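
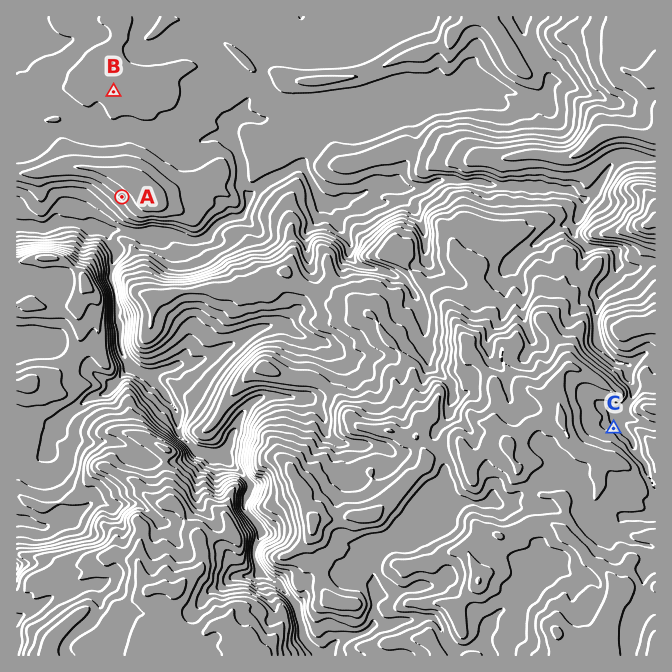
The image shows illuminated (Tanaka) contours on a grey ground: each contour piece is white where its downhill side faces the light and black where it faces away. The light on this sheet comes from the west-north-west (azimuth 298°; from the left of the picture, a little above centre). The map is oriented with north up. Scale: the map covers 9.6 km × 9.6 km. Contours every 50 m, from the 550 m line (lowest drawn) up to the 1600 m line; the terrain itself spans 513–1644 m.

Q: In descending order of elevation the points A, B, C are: C A B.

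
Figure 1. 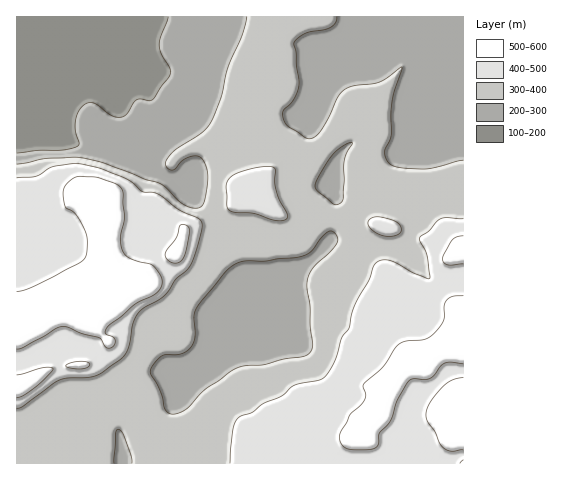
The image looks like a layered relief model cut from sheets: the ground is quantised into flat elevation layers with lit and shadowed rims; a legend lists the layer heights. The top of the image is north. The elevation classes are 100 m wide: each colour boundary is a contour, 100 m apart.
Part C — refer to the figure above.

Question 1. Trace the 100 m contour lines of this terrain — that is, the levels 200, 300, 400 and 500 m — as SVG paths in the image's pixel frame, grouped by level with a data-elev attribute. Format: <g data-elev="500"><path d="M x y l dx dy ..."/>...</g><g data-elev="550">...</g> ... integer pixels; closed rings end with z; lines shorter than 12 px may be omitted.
<g data-elev="200"><path d="M168 17l-8 21-1 8 3 9 8 13 0 6-17 25-3 2-10-2-3 1-11 15-7 2-9-2-15-12-8 0-7 7-4 9-1 12 4 12-1 3-15 4-25 0-21 3"/></g><g data-elev="300"><path d="M114 463l2-30 2-4 4 2 2 5 7 19 1 8"/><path d="M169 414l-4-5-5-18-9-17 0-5 6-8 5-5 19-2 6-3 4-4 4-10-1-19 2-9 29-37 9-7 9-4 22 0 39-5 8-5 15-19 3-1 4 1 4 6-2 6-6 8-16 15-6 12-1 8 3 18 0 21 3 18-4 9-5 3-20 3-19 5-20 2-9 2-30 21-21 21-9 4z"/><path d="M335 205l-18-15-2-3 0-4 18-28 8-8 10-5 1 2-5 9-3 9-1 38-3 4z"/><path d="M463 160l-39 9-27-2-6-2-4-4-2-9 6-16 1-35 10-34-22 15-27 4-10 5-6 7-15 31-9 9-7 0-19-13-4-7 0-7 11-13 5-14-5-42 4-4 8-5 25-6 5-5 1-5"/><path d="M247 17l-5 17-13 32-8 31-10 25-9 11-28 18-8 11 2 6 5 2 8-9 7-4 8-1 6 3 5 9 1 11-3 21-4 7-6 1-8-2-8-5-12-12-7-5-65-23-18-4-27 1-33 6"/></g><g data-elev="400"><path d="M17 408l7-2 34-25 9-3 20 0 9-2 27-19 5-9 5-23 4-11 6-6 22-13 11-16 10-8 4-6 7-16 5-24 0-3-3-3-20-9-20-15-6-3-10 0-16-13-30-12-17-3-10 0-19 3-16 9-18 2"/><path d="M384 236l8 0 7-2 2-4-1-5-5-4-12-4-7 0-6 2-2 4 2 5 6 5z"/><path d="M278 221l8-1 2-4-12-24-1-10 0-11-1-3-7-2-15 2-15 5-8 6-3 8 1 19 2 4 7 2 17 1z"/><path d="M463 219l-22-1-4 4-9 9-8 6 0 4 7 15 3 22-17-5-23-13-8 0-6 3-3 4-5 14-13 24-6 23-7 9-6 21-8 16-8 6-26 5-13 11-17 7-12 9-14 6-3 5-2 7-3 33"/></g><g data-elev="500"><path d="M17 397l6-1 12-8 18-19-3-2-7 1-26 7"/><path d="M463 378l-11 2-9 6-13 17-4 11 2 7 7 11 7 15 9 4 12-1"/><path d="M77 369l10-1 3-4-3-2-7-1-10 2-4 2 3 3z"/><path d="M17 349l5-1 34-20 7-2 19 8 17 4 6 9 6 1 4-3 0-4-2-4-7-3-1-4 2-3 27-22 19-10 7-7 2-9-8-12-4-3-20-6-5-3-3-5-2-13 5-21-2-23-3-6-7-4-19-6-17 0-9 5-5 8 1 14 2 4 10 7 9 17 2 10-1 15-6 6-29 15-22 10-12 4"/><path d="M463 296l-10 0-6 4-3 6-1 15-11 14-8 5-18 1-7 3-16 23-18 16-2 3 3 7-1 5-4 7-11 9-9 17-2 7 3 7 4 3 7 2 16 0 7-2 3-4 0-11 12-13 6-19 12-20 4-2 12 1 5-2 5-3 6-10 5-2 17 1"/><path d="M172 263l8-1 5-7 5-24-1-3-3-3-6 0-4 13-10 14 0 6z"/><path d="M463 236l-7 1-4 3-10 19 2 4 4 2 15-1"/></g>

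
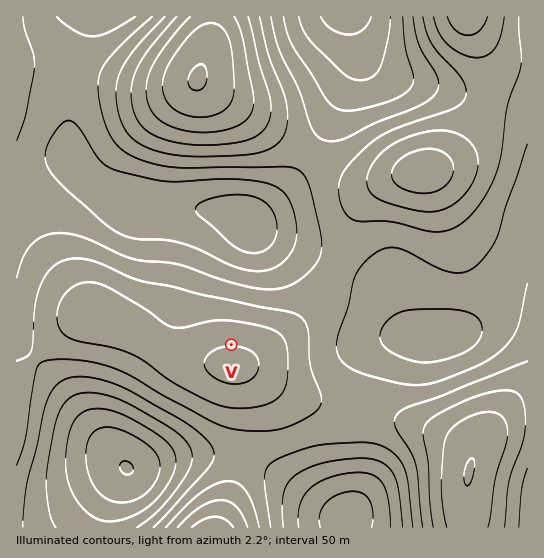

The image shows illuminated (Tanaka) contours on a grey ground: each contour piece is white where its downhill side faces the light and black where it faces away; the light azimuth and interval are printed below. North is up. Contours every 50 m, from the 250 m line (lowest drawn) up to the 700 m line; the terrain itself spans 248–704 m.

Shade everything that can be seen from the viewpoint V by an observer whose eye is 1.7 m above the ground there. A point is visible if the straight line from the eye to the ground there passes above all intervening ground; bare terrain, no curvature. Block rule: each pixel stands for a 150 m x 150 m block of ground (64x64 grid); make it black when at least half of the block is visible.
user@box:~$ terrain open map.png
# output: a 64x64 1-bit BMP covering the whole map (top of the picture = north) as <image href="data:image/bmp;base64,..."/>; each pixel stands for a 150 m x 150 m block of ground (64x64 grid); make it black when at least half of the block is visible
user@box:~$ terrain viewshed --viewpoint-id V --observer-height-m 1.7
<image width="64" height="64" href="data:image/bmp;base64,Qk0+AgAAAAAAAD4AAAAoAAAAQAAAAEAAAAABAAEAAAAAAAACAAATCwAAEwsAAAIAAAAAAAAA////AAAAAAAAAAAAAAAAAAAAAAAAAAAAAAAAAAAAAAAAAAAAAAAAAAAAAAAAAAAAAAAAAAAAAAAAAAAAAAAAAAAAAAAAAAAAAAAAAAAAAAAAAAAAAAAAAAAAAAAAAAAAAAAAAAAAAAAAAAAAAAAAAAAAAAAAAAAAAAAAAAAAAAAAAAAAAAAAAAAAAAAAAAAAAAAAAAAAAAAAAAAAAAAAAAAAAAAAAAAAAAAAAAAAAAAAAAAAAAAAAAAAADAAAAAAAH+AMAAAAAAAf8AAAAAAAAB/4AAAAAAAAH/wAAAAAAAAP/wAAAAAAQA//gAAAAADAD/+AAAAAAcAP/wAAwAH/wA+DAAH8H//ADwEAA////8AOAAAD////wB4AAAf///HAPAAAB///8MB8BAAP///gQPwMAB///+AD/D8AH///wA///8B////AP////////4A/////////AD////////8AP////////gA////////4AD///////+AAP/////+HAAA//////wAAAD/////+AAAAP/////wAAAA/////8AAAAD/w///gAAAAP/A//4AAAAA/4B/+AAAAAD/gB/gAAAAAP8AAcAAAAAA/wAAAAAAAAD+AAAAAAAAAP4AAAAAAAAA/gAAAAAAP8D8AAAAAAB/4PwAAAAAAP/g+AAAAAAA/8D4AAAAAAD/wA=="/>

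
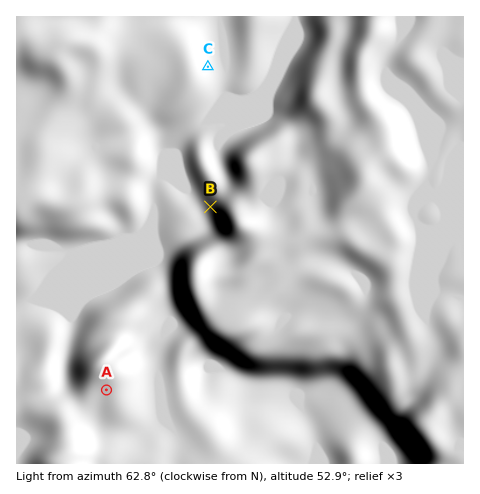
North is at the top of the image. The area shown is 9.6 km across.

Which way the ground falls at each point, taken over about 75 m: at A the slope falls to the S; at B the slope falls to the W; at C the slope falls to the E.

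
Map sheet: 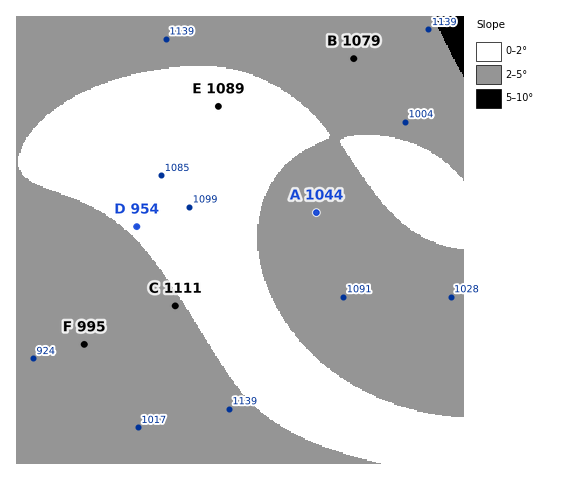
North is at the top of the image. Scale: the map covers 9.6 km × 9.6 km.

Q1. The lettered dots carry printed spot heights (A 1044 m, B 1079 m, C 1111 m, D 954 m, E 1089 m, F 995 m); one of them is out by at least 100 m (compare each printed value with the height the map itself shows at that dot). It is D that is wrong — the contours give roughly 1079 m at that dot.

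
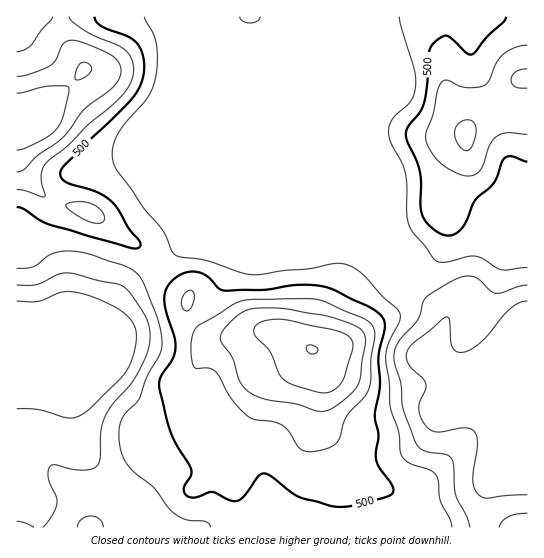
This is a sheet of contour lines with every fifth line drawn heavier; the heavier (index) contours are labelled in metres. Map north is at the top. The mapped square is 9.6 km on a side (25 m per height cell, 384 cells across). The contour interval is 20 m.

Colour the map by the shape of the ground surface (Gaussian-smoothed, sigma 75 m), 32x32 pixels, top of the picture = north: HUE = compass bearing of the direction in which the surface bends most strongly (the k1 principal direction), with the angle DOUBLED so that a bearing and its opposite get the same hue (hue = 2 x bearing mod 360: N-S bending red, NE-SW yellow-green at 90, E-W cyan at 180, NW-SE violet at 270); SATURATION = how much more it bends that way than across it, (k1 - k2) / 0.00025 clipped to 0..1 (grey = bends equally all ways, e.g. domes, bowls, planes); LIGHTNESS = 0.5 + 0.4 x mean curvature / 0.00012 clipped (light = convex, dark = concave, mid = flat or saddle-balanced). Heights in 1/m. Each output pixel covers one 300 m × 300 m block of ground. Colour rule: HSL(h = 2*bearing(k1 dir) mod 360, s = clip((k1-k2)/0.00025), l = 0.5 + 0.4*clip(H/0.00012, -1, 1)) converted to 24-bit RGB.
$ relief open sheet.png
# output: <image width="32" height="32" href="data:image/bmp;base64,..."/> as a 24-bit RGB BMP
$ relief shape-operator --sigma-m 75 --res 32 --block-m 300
<image width="32" height="32" href="data:image/bmp;base64,Qk02DAAAAAAAADYAAAAoAAAAIAAAACAAAAABABgAAAAAAAAMAAATCwAAEwsAAAAAAAAAAAAAjX+eVUyPN0ucp8TJ2MTItYi2mXqbWVOCflNwXhYYrJkCPkwSID4dgdA8qbx8bmSDgH9/gmxrg29ZhHZOe4JIbX9Odn1cf3Jej6VgcrJzqs2xrrrOCQy6Bie+tcTk1NTwgXlZYVBjQmdKWKY8urJip32BpmiTgkN1YxxVt1Or4MzIgp7EOH2scdJXUJ5FY3R6f1NhjlRChX5fjntwmZmBcpSGYox9a5+SjLaMgb5vbtNKXZRQMx5VKVZmOLVKhKZifnyAckyEc6GSY7+dfa6TmWF2kSdFeiQ3RmB+ZdTJxtfbvZfRVkXJ0cKvaZ2EQT1kdjZRrZpia5xlabKUfaGviYSuiJ+2eLLFmafDzaq1xcyHTGU/HiA4R31oR4dBaXc5d3KAWGmXgcmjZ7e4ilSQjiBaoiNTsIF2e9a/Q7Kmk3NAvKlHSF52yK6Kq2NtSy5tgl+Yr7umkrKdXaJpVndSXpddcbh8Vc2mXLTVxavf8bDTxUGXLk1lRX5zZW9edHBSeGN/arFsZcNwSlZsYCpcjit9toGevd/Ddqu4byputYhHm812QFp6rY1iuFpQO0JzZaSnsbGRr3pnm4ZaVaFpWK11ibVSTsUeEG0uN2tf3lGW9oC4hl2sOWZ1Z1Bwf3lxZWquptK4dZ6rUTN4TSt+dUmgu8qotdOkgjmOiy2OwNigi8ePPDiMnW6bvYuRWnGiWYSJmW9isn1vrMOWcb+oYYCbsK+QtdqoJbqoE0VUWEVx3YSg4ZK6UECSUVB9f39/kaLUrrfGkVuyTDGtLSG9blTL39zHvZ6FZh96q0+Pz+2nZ6puRzZ0hVdhv4hKfFk+V1Y4fX5IvLBNzOdBUpAtOGo/bNNkrd+mSlCUFRItLkI2lI9K0m1nuEeiWVSAgXx1l5Fqom5djFh3SUt/KkaKPVrF4sLO4FybcB92uKBw4vKjUYRXRidchzBAwmYnm2I7aXxJVW9ArZI69txMfp8lGn8UIf8FV60uQxwvKxspMlo8Tn1FnYxZrFx5flCJomdgfnw8iXhCfGlKWGBKK19PHXdnkVmw/0HD307Us8ys7efEgU2QMRZauD2gyKilp6fKooXMiGmvjLms6ena3cjbk+HBZfKcLXOhRxejaEnDTYGkUXhubYFdiG1oZleao6q5f4FZg39Zf3FbdHZdQ3JJGFYwEC4lhTqX6MTl5Mrk76enuThxHBdPX2up0tvJkaPAj1bIwZTNr9DDss2t2NW+zezJeuC3DkutCwmknDjNtjWRfVNDYIFCVoBQU4Fue6ZfgoBygHpwf3dxfnp0c31uR21cEjY1GUg2qrQ3ulAr+1VG4VNtOjJxPJ5oq9J7jm9oZ0t/taOSxsuwwLud2dCY6vmFYbQYESIfFBYfRiQvmC9yx3VtfKdeRI9VTH1qfIdifnttgHtuf4F0eYB5f3x+Z2t4K0RYHTg+c1Qul2sftNZS36vgp3fshZnOoLqMd2WMTn6puuri1+j02dX26djz+NPi8HOmIA4lESIeCSoYL1ZyzaSryJ2dZpxoOntuYn98endReIdUaodhcX1seGhkdVBPRDNDFhgdSDcu3NBbcv9TEeejXWLr17v05NfyvMP0zO7/zfv+iaPbnqnSzs/q+9D0/8z23mL/VzjsFJ67B2Z0bqii1ZykwouFR4BtPmhpeHc8caI3SX1DaGRKZkU7ckk9Wj1gLClbO5CYwum+7PrRAKtGBF9UYb/S1+r00d76vsLvvU6SkFhHi8ZPfHk0njYb5Ep34m3+7ZH/t0rXGkdZK3Ris15p7WtcooI+HikjgIhHgswzNls6UTs1ZlE9Z4lSOmOCMVmeUe3Tlurh8uLZm9u/AG9pAL1SN9ocblgrkD0fqUZFsJ+Hwmk/bykkmYc3pqZCVB81rAQn7wkRd3E5Dy8bOz4j7GhA4IBePi1Oj6i8r8aiOUV/RkOGeoejfaWROFRlLZlkNP90APK62vHe8tnuLi7cLn5IPUoWQUUacIw0i5dIl1w1rzMmo1VMsJlbj0IzRxk8mz9+4JCt1IKiPD5uGDc8t7Zb36ibeEC5vL3o1qzefzTJRVycb4eaoWKDd1GHUOJ0Mv9VAKFPCr4K0H8iliE9ejk3bWFAT2owWXMhZ2Qib10vnXZFrH1TqnBQlj9mZ0B+W22EtmiF43SPvmzCJU2qY7ayxrWmjHHDnlx0xTRZr0B9fU5valA9cYlFf+HO0vnzreHYOZyWL04iWUQVcU8lfmZBgGxRfndZdn5UY3hIU3lFfY1bno1vnXFxlFSNg1KYekZsdDQw25lEoLx4MGa2baDAqL7DgILHWjE8oUM0mEdEiz1rtnF7s/3bnP/qcNHatYirkkKdcDhzfnJxgH98gH9+gH9/gH9/gIB/f4B/coFyZIRYhItViWZXgW10VzmFtRyauUJn0OKej9aTKH6rVq+6haWXgXKLPyVIr4JkgZvPmLX5zPT/zf3+VIbcVkNqhmFVezBogl58gH+AgIB/gIB/gIB/gIB/gIB/gIB/f4B/f4B/gIB9gH9+f3+AJSBwhh274L3S5u/cqcuqOmaNSICAgXxwgX1zJmFysP7fuvH/x+r/1vT113ampxlyg1Nsd01qe0hygH5/gH9/gIB/gIB/gIB/gIB/gIB/gH9/gH9/gH9/gH9/gH9/f3+AHCBmLSp929q28vHZx3h6cD1CNmNHVXlejHxoYvSfT/98EGoqL1kRbmEPcSAOmDw0kHVncDx2f3iAgH+AgIB/gH9/f4B/gIB/gH+AgH9/gH9/gH9/gH9/gH9/gH9/f3+AKBxdLTJYy+Jj7ctPvAwQ25swHr17MGySk4GY4f6QXncIICsIFi8ELkcUZHA7jKBoiWd3bE99f3+AgH9/gIB/gIB/gIB/gH9/gH9/gH9/gH9/gH9/gH9/gH9/f3+Af3KANxBDTDdT0d9Qz3QzxENU7PjTKNu4FSlIjIpV9cGY2j0kTYstEHskFl0tJoc8UJZbc1Z9eWeBf3+AgIB/gIB/gH9/gIB/gH9/gH9/gH9/gH9/gH9/gH9/f4B/f3+AcDF8bRl5XXWaqcyTrn+pwMys8/nSiTd7GBAjf30t4azp+dLv6NrrUZ7ALmtYFnkUFFwfMVpbd3l/f4B/gIB/gIB/gIB/gH9/gH9/gH9/gH9/gH9/gH9/f3+AgH9/fX2AMRaCSkrjtMfuv7jhsZXFv9bH9OLX5hvpOhmqhJa7h2bD7tfi8drmxWDjsEDDr7VNEl8aBjUeNndcfYB/f4CAgIB/gH9/gH9/gH9/gH9/gH9/gH9/gH9/f4CAgIB/fX6AH16KKtLjXInN3EDD3KWLnciV2KmjzE3ccDnLfISobF7l6tXo8bnS6TXDyk/J3pyxsLl7C4VmBmpaT4OBf3+AgH9/gH9/gH9/gH9/gH9/gH9/gIB/f4B/gIB/f3+Af3+AVYR3Fm89FiMtgSBS/PnNhtKnuJfF3DLfwzKFk4JgRkGtyJa4+GXF/1u8xHOy0Ky+6+DiZL3ZAGyXIVN6fX6AgH9/gH9/gH9/gH9/gH9/gIB/f3+AgIB/gH9/f4CAf3+Af4B/VnlyCxIoMHle7v/MYNCJWUKVvQKu5n6vyqfHQU1Kf2FGmCRc7YSl69vv2t7x49/swbToDCCoEydoeHqAgH9/gH9/gH9/gH9/gIB/f4B/f4B/gH9/f4B/gH9/f3+Af3+AcF5/EwkrJcJK6f/MlKFLGxcpUSl3zt7N4t/sNEIoWUI6dkhfv+zD1/P01dv28Njz8YDeexi4GRducnSAgH9/gH9/gXh0gnNegIVab4NqfoB/f4CAgH9/gH9/gH98f3x4Yi1sMSh6buqHve+DoUlEIytKKZWVjc2BuL+JVXhfK29xctevtP67X9dwkU1r0ylQ9SVwyySuRieCcHCBgHt9hFVfiUxClY1Yep9lVppoY4SBf3+AgH+Ag295jWhkgllaQzR0RqCzjdN6wcJNi1JOYH58G35WVaxEub1mfoB/PoBkV7IKmboALzMALywEMSUCh1ELkUM0XD92dnWAfGWIiFerp4++p6/Dl666gJ+oT2WKf3+AfnyAfGuLioGVgW6kRk2vXZWjp61ysal2g4F9f4B/XIFpNGwpmqUb"/>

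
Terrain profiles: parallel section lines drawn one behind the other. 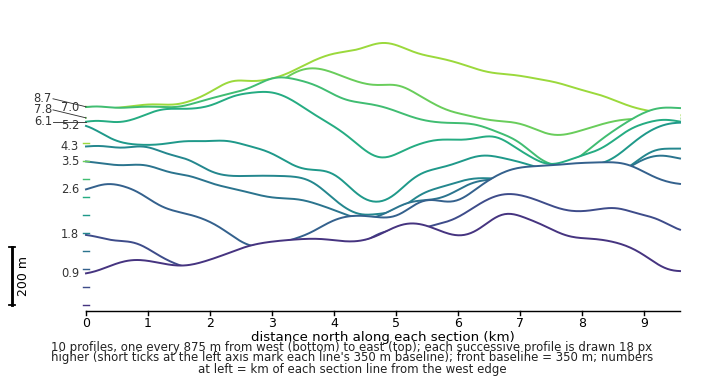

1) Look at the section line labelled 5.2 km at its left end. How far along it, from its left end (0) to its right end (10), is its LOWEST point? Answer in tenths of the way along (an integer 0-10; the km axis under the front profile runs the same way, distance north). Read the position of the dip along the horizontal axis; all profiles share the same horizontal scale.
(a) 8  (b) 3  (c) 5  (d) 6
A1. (c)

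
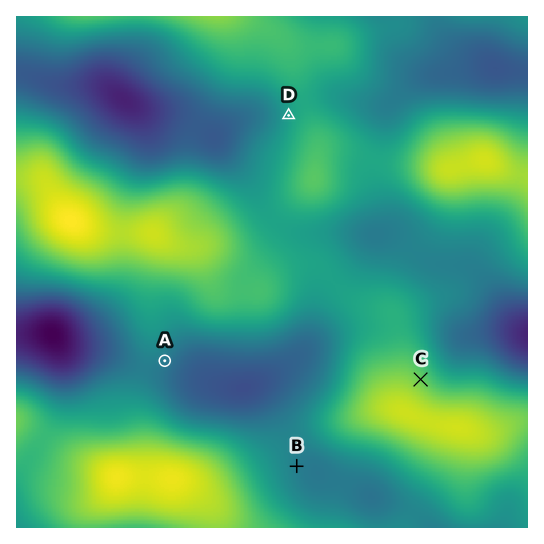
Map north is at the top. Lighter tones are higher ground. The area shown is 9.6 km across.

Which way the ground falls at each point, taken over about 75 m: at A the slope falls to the SE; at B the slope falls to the E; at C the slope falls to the NE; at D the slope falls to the W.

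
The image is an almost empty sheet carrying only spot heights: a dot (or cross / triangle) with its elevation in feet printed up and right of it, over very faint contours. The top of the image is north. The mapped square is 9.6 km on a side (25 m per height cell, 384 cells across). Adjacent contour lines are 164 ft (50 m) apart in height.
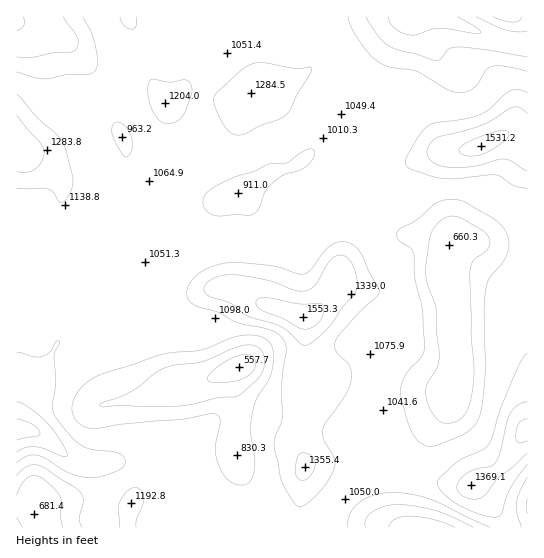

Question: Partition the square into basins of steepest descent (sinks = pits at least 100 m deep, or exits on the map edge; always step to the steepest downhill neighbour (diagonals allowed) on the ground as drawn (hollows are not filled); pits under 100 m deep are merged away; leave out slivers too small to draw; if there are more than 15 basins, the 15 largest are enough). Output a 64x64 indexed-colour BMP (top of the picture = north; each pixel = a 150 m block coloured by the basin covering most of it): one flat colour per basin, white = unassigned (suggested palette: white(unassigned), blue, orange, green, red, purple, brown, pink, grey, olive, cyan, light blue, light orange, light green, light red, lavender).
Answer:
<image width="64" height="64" href="data:image/bmp;base64,Qk12CAAAAAAAAHYAAAAoAAAAQAAAAEAAAAABAAQAAAAAAAAIAAATCwAAEwsAABAAAAAAAAAA////ALR3HwAOf/8ALKAsACgn1gC9Z5QAS1aMAMJ34wB/f38AIr28AM++FwDox64AeLv/AIrfmACWmP8A1bDFAGZmZmZmZmYRERERERERERERFVVVVVVVVVVVVVVVVVVVZmZmZmZmZhEREREREREREREVVVVVVVVVVVVVVVVVVVVmZmZmZmZmERERERERERERERVVVVVVVVVVVVVVVVVVVWZmZmZmZmZhEREREREREREREVVVVVVVVVVVVVVVVVVVZmZmZmZmZmERERERERERERERVVVVVVVVVVVVVVVVVVVmZmZmZmZmYRERERERERERERFVVVVVVVVVVVUiJVVVVWZmZmZmZmYREREREREREREREVVVVVVVVVUiIiIiJVVVZmZmZmZmZhERERERERERERERVVVVVSIiIiIiIiIiVVVmZmZhEREREREREREREREREREiIiIiIiIiIiIiIiIlVWZmZhEREREREREREREREREREiIiIiIiIiIiIiIiIiJVZmZhERERERERERERERERERESIiIiIiIiIiIiIiIiIiVmYRERERERERERERERERERERIiIiIiIiIiIiIiIiIiJREREREREREREREREREREREREiIiIiIiIiIiIiIiIiIiERERERERERERERERERERERESIiIiIiIiIiIiIiIiIiIRERERERERERERERERERERERIiIiIiIiIiIiIiIiIiIhERERERERERERERERERERERESIiIiIiIiIiIiIiIiIiERERERERERERERERERERERERIiIiIiIiIiIiIiIiIiIREREREREREREREREREREREREiIiIiIiIiIiIiIiIiIhERERERERERERERERERERERESIiIiIiIiIiIiIiIiIiERERERERERERERERERERERERIiIiIiIiIiIiIiIiIiIREREREREREREREREREREREREiIiIiIiIiIiIiIiIiIhERERERERERERERERERERERESIiIiIiIiIiIiIiIiIiERERERERERERERERERERERERIiIiIiIiIiIiIiIiIiIREREREREREREREREREREREREiIiIiIiIiIiIiIiIiIhERERERERERERERERERERERESIiIiIiIiIiIiIiIiIiERERERERERERERERERERERERIiIiIiIiIiIiIiIiIiIREREREREREREREREREREREREiIiIiIiIiIiIiIiIiIhERERERERERERERERERERESIiIiIiIiIiIiIiIiIiIiERERERERERERERERERERESIiIiIiIiIiIiIiIiIiIiIRERERERERERERERERERERIiIiIiIiIiIiIiIiIiIiIhERERERERERERERERERERESIiIiIiIiIiIiIiIiIiIiERETMzERERERERERERERERIiIiIiIiIiIiIiIiIiIiIRETMzMzEREREREREREREREiIiIiIiIiIiIiIiIiIiIhERMzMzMzERERERERERERERIiIiIiIiIiIiIiIiIiIiEREzMzMzMzEREREREREREREiIiIiIiIiIiIiIiIiIiIRETMzMzMzMRERERERERERESIiIiIiIiIiIiIiIiIiIhERMzMzMzMzEREREREREREREiIiIiIiIiIiIiIiIiIiEREzMzMzMzMRERERERERERESIiIiIiIiIiIiIiIiIiIRERMzMzMzMzERERERERERERIiIiIiIiIiIiIiIiIiIhEREzMzMzMzMRERERERERERESIiIiIiIiIiIiIiIiIiERETMzMzMzMxEREREREREREREiIiIiIiIiIiIiIiIiIREREzMzMzMzERERERERERERERIiIiIiIiIiIiIiIiIhERETMzMzMzMRERERERERERERESIiIiIiIiIiIiIiIiERETMzMzMzMxERERERERERERERESIiIiIiIiIiIiIiIRETMzMzMzMzMREREREREREREREREREiIiIiIiIiIiIhETMzMzMzMzMxERERERERERERERERERERIiIiIiIiIiETMzMzMzMzMzERERERERERERERERERERERIiIiIiIiIzMzMzMzMzMzMRERERERERERERERERERERERREQiIiIjMzMzMzMzMzMzERERERERERERERERERERERFERERCIiMzMzMzMzMzMzMRERERERERERERERERERERFEREREREQzMzMzMzMzMzMxERERERERERERERERERERFERERERERDMzMzMzMzMzMzEREREREREREREREREREREUREREREREMzMzMzMzMzMzMREREREREREREREREREREUREREREREQzMzMzMzMzMzMRERERERERERERERERRERERERERERERDMzMzMzMzMzMxEREREREREREREREUREREREREREREREMzMzMzMzMzMxEREREREREREREREUREREREREREREREQzMzMzMzMzMzERERERERERERERFERERERERERERERERDMzMzMzMzMzERERERERERERERREREREREREREREREREMzMzMzMzMzMRERERERERERERFEREREREREREREREREQzMzMzMzMzMxEREREREREREREURERERERERERERERERDMzMzMzMzMzERERERERERERERREREREREREREREREREMzMzMzMzMzERERERERERERERREREREREREREREREREQzMzMzMzMzMRERERERERERERFERERERERERERERERERDMzMzMzMzMRERERERERERERFERERERERERERERERERE"/>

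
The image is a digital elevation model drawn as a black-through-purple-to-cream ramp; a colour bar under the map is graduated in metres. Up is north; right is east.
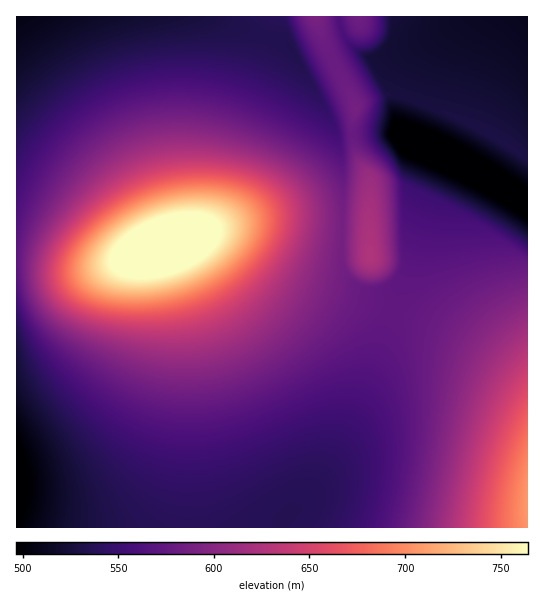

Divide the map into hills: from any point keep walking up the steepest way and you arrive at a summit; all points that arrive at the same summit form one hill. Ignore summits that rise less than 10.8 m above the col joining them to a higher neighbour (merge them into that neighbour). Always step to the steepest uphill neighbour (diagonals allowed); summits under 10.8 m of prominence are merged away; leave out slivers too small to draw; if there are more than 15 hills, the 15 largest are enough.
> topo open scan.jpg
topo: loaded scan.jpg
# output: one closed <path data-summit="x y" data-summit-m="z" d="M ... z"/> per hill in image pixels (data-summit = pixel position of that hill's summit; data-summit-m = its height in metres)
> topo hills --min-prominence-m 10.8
<path data-summit="165 246" data-summit-m="812" d="M217 16l-201 1 1 511 262 0 1-6 27-25 28-42 17-34 20-48 35-104-7 10-15 13-20-1-8-4-10-10-6-15 2-91-6-34-5-15-43-78-31-9z"/><path data-summit="527 506" data-summit-m="708" d="M450 160l-3 2-16 35-44 136-35 88-25 48-20 28-27 25 1 6 247-1 0-320-34-23z"/><path data-summit="370 257" data-summit-m="626" d="M383 132l-46 5 6 34 0 98 4 8 10 10 12 5 16 0 5-3 13-14 5-10 21-66 19-38-14-9-32-12-5-5z"/><path data-summit="315 17" data-summit-m="591" d="M338 16l-121 1 41 18 31 9 35 62 14 30 45-4 10 1 6 4 1-20 20-55 7-11 18-18 15-11-43 22-44 15-16-8-10-10-4-7z"/><path data-summit="358 17" data-summit-m="585" d="M466 16l-127 0 0 5 8 20 10 10 16 8 53-19z"/>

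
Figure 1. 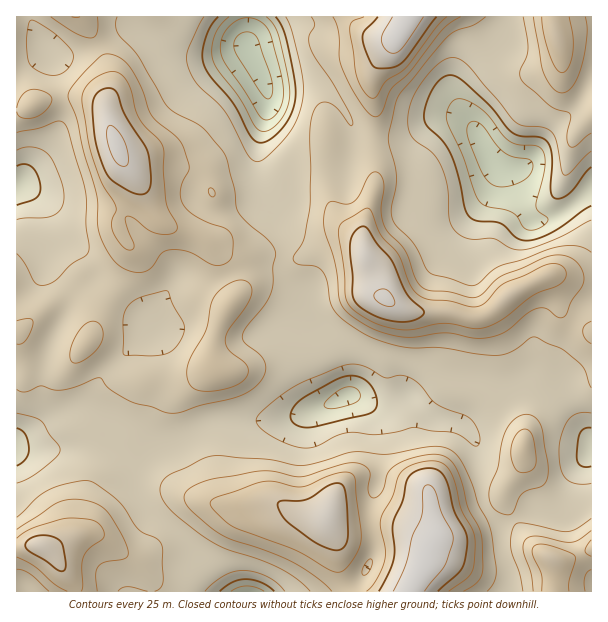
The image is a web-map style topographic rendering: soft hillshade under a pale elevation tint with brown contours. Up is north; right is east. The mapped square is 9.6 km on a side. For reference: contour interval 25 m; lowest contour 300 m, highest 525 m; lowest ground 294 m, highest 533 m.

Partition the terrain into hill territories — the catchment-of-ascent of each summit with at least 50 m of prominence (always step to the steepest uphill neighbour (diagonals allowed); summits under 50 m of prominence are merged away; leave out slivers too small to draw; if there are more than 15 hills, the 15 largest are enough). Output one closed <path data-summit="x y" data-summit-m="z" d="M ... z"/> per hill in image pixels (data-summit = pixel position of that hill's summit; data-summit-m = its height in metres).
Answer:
<path data-summit="117 146" data-summit-m="529" d="M131 16l-115 1 0 430 4 3 48 0 30-6 12 0 12 6 22 6 69-35 75-1 45-17 16-10-3-24-6-18-14-18-13-12-5-19-18-18-7-14 0-13 3-12-2-17-6-19-13-20-7-21 0-18 10-42 0-15-20-43-2-2-6 0-16 6-24 2-24-2-17-8-18-12-7-7z"/><path data-summit="386 299" data-summit-m="527" d="M458 118l-23 2-21 13-15 6-31 0-8-1-6-5-9 35-66-2-14-11-3-6-1-16-3 17 0 18 2 12 16 23 7 19 3 15-3 33 7 14 18 18 5 19 13 12 14 18 8 26 0 19 6 0 21 8 11 0 22-10 24 22 33 10 38-35 18-5 27 10 13 7 27 32 3 9 1-255-29 23-18 8-12 2-11-19-11-30-4-4-10-3-7-7-18-33z"/><path data-summit="327 516" data-summit-m="520" d="M353 396l-6 0-14 7-45 17-66 0-13 2-20 12-40 18-9 9-4 10 2 21 10 17 33 27 35 48 8 8 111 0 22-12 9-8 7-18-3-45 10-42 0-39-4-14-13-12z"/><path data-summit="408 17" data-summit-m="533" d="M507 16l-375 0 0 5 2 6 13 11 29 16 24 2 16-1 30-7 18 32 4 13 0 15-6 21 0 20 3 6 8 8 11 5 61 0 9-35 6 5 8 1 31 0 42-21 17 0 13 8-14-24-1-13 6-12 38-35 5-10z"/><path data-summit="41 546" data-summit-m="511" d="M110 444l-12 0-30 6-36 1-16-2 0 142 206 1-41-56-28-22-14-19-3-7 0-17 4-10 5-5-23-6z"/><path data-summit="422 569" data-summit-m="533" d="M408 394l-22 10-11 0-15-5 16 15 4 14 0 39-10 42 3 45-7 18-13 11-17 8 171 1 3-13-8-27-2-22-13-20-5-10-2-44-5-16-10-13-9-5-24-6z"/><path data-summit="555 33" data-summit-m="494" d="M591 16l-82 0-9 26-38 35-6 12 1 13 5 9 13 18 15 30 7 7 10 3 4 4 11 30 11 19 12-2 18-8 29-24z"/><path data-summit="551 558" data-summit-m="496" d="M521 386l-18 5-35 33-5 2 11 11 4 12 3 43 3 12 16 26 2 22 8 27-2 12 83 1 1-148-4-9-27-32-13-7z"/>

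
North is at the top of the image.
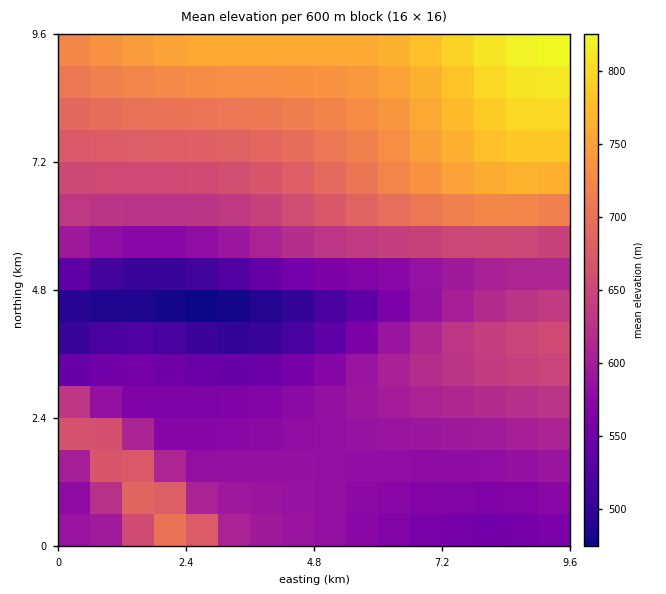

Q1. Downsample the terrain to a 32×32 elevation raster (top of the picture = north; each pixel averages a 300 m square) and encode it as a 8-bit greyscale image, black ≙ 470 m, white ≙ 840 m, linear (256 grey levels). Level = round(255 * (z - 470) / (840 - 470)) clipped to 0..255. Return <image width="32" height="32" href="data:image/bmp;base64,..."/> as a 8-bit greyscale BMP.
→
<image width="32" height="32" href="data:image/bmp;base64,Qk02CAAAAAAAADYEAAAoAAAAIAAAACAAAAABAAgAAAAAAAAEAAATCwAAEwsAAAABAAAAAAAAAAAAAAEBAQACAgIAAwMDAAQEBAAFBQUABgYGAAcHBwAICAgACQkJAAoKCgALCwsADAwMAA0NDQAODg4ADw8PABAQEAAREREAEhISABMTEwAUFBQAFRUVABYWFgAXFxcAGBgYABkZGQAaGhoAGxsbABwcHAAdHR0AHh4eAB8fHwAgICAAISEhACIiIgAjIyMAJCQkACUlJQAmJiYAJycnACgoKAApKSkAKioqACsrKwAsLCwALS0tAC4uLgAvLy8AMDAwADExMQAyMjIAMzMzADQ0NAA1NTUANjY2ADc3NwA4ODgAOTk5ADo6OgA7OzsAPDw8AD09PQA+Pj4APz8/AEBAQABBQUEAQkJCAENDQwBEREQARUVFAEZGRgBHR0cASEhIAElJSQBKSkoAS0tLAExMTABNTU0ATk5OAE9PTwBQUFAAUVFRAFJSUgBTU1MAVFRUAFVVVQBWVlYAV1dXAFhYWABZWVkAWlpaAFtbWwBcXFwAXV1dAF5eXgBfX18AYGBgAGFhYQBiYmIAY2NjAGRkZABlZWUAZmZmAGdnZwBoaGgAaWlpAGpqagBra2sAbGxsAG1tbQBubm4Ab29vAHBwcABxcXEAcnJyAHNzcwB0dHQAdXV1AHZ2dgB3d3cAeHh4AHl5eQB6enoAe3t7AHx8fAB9fX0Afn5+AH9/fwCAgIAAgYGBAIKCggCDg4MAhISEAIWFhQCGhoYAh4eHAIiIiACJiYkAioqKAIuLiwCMjIwAjY2NAI6OjgCPj48AkJCQAJGRkQCSkpIAk5OTAJSUlACVlZUAlpaWAJeXlwCYmJgAmZmZAJqamgCbm5sAnJycAJ2dnQCenp4An5+fAKCgoAChoaEAoqKiAKOjowCkpKQApaWlAKampgCnp6cAqKioAKmpqQCqqqoAq6urAKysrACtra0Arq6uAK+vrwCwsLAAsbGxALKysgCzs7MAtLS0ALW1tQC2trYAt7e3ALi4uAC5ubkAurq6ALu7uwC8vLwAvb29AL6+vgC/v78AwMDAAMHBwQDCwsIAw8PDAMTExADFxcUAxsbGAMfHxwDIyMgAycnJAMrKygDLy8sAzMzMAM3NzQDOzs4Az8/PANDQ0ADR0dEA0tLSANPT0wDU1NQA1dXVANbW1gDX19cA2NjYANnZ2QDa2toA29vbANzc3ADd3d0A3t7eAN/f3wDg4OAA4eHhAOLi4gDj4+MA5OTkAOXl5QDm5uYA5+fnAOjo6ADp6ekA6urqAOvr6wDs7OwA7e3tAO7u7gDv7+8A8PDwAPHx8QDy8vIA8/PzAPT09AD19fUA9vb2APf39wD4+PgA+fn5APr6+gD7+/sA/Pz8AP39/QD+/v4A////AFJVV1lkiJ+jo5BrW1lXVFFPS0hFQkA9Ozk4Nzc3OTs+TlBTWnyYoKCScFpZV1VTUU9MSUdEQkA+PDs7Ozs9P0JLTVFvj5uclHZZVlZVVFJQTkxKSEZEQkFAPz8/QEJER0lLYoWVl5N7WVNTU1JRUE9OTUtKSEdGRURERERFR0lMSFh8j5KRfltPT1BQUE9PTk5NTEtKSklJSEhJSUtMT1JVdouPjn9eS0tLTExNTU1NTU1NTU1NTU1NTk5PUVJVWHmIjYt9X0hHR0hJSUpLTExNTk9PUFFRUlJTVFVXWVtejIyGd1tGRERERUZHSElKTE1PUFJTVVZXWFlbXF5fYmSHemdQQ0JCQUJCQ0RFR0lLTVBSVFdZW1xeYGFjZWZoa2pTQ0FBQD8/Pj4/QEFDRUhMT1NXWl1gYmRmaGpsbm9xOzo8Pj49PDo5ODg4OTw/Q0dMUldcYGRnam1vcXN1dngpLzQ2NzY1MjAuLS0tLzM4PkVMU1pgZmpucXR3eXt8fhohJiosKykmIiAdHB0fIykwOUJLVFxjaW5zdnl8foCBDxIXGxwbGRUSDw0MDRAUGiIqND5IUltjaW5zd3p8foAMCwsNDQwKBwUDAwQGCg4UGiEqMzxGT1deZGlucnV3eRQOCggHBQQDAgMFCQ0SFxsfJCkwNz5GTVRZXmNmaWttJh0WEQ4NDAwOERYbIScrLzE0Njk9QkZLUFVYXF5gYmI8MywmIiEgIiUpLjQ7QUVIS0xNTlBSVFdaXF9gYWJiYFFKRD88Ojo8P0NHTVNYXWBjZWdoaWprbW9wcXJycW9sYV1ZVlRSUlNVWFxgZWpvc3d6fX+Bg4WHiYqLjIuJhoJsa2lnZmVkZWZoa25ydnt/hIiMkJSXm56ho6SlpaShnHV0dHNycnFycnR2eHx/hIiNkpecoKWqrrK1uLm6ubeze3x8fHx7e3t8fX6Bg4eLj5SZnqOorbO4vMHExsjIx8SBgoOEhISEhISFhoiLjpGVmZ6jqK2zuL7DyMzP0dLRzoeJiouLi4yMjY2OkJKUl5ueoqessba8wsfM0dTX2NjWjY+RkpOTlJSVlZaYmZueoKOnq6+0ub/FytDU2Nvd3duTlpeZmpucnJ2en6ChoqSmqayvs7e8wsfN09jc3+Hi4JqcnqCio6SlpqanqKmqq6yusLO3ur/EytDW29/j5ebloKKlp6mrrK2ur7CwsbGys7S2uLu+wsjN09ne4+fp6ummqayusbO1tre4ubm6urq6u7y9v8LGy9HW3OLm6u3u7quvsrW4u72/wMLCw8PCwsLCwsPFx8vP1drg5eru8fPysbW4vL/DxcjKy8zMzMzLysrKysvN0NTZ3+Tq7vP29/c="/>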